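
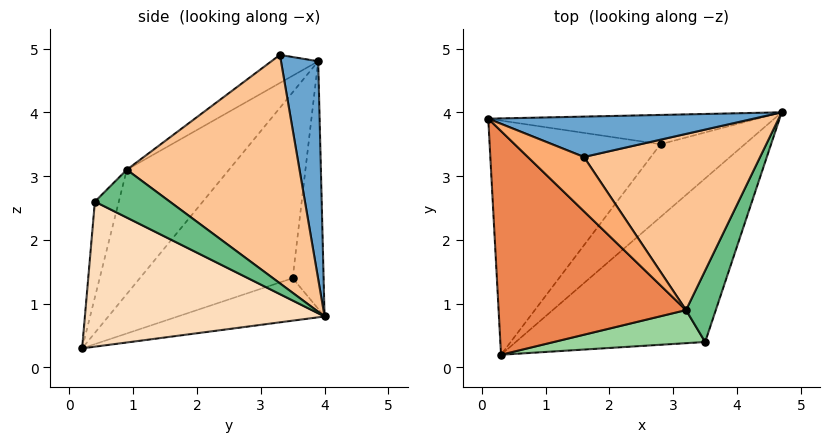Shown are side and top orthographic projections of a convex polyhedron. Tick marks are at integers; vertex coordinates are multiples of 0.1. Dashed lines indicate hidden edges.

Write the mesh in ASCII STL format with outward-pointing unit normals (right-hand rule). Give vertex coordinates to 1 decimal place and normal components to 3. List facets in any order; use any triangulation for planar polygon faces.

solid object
 facet normal 0.320 0.864 0.389
  outer loop
   vertex 1.6 3.3 4.9
   vertex 4.7 4.0 0.8
   vertex 0.1 3.9 4.8
  endloop
 endfacet
 facet normal -0.345 0.860 -0.375
  outer loop
   vertex 2.8 3.5 1.4
   vertex 0.1 3.9 4.8
   vertex 4.7 4.0 0.8
  endloop
 endfacet
 facet normal -0.580 0.617 -0.533
  outer loop
   vertex 2.8 3.5 1.4
   vertex 0.3 0.2 0.3
   vertex 0.1 3.9 4.8
  endloop
 endfacet
 facet normal -0.379 0.538 -0.753
  outer loop
   vertex 2.8 3.5 1.4
   vertex 4.7 4.0 0.8
   vertex 0.3 0.2 0.3
  endloop
 endfacet
 facet normal -0.382 -0.722 0.577
  outer loop
   vertex 3.2 0.9 3.1
   vertex 0.1 3.9 4.8
   vertex 0.3 0.2 0.3
  endloop
 endfacet
 facet normal -0.321 -0.696 0.642
  outer loop
   vertex 3.2 0.9 3.1
   vertex 1.6 3.3 4.9
   vertex 0.1 3.9 4.8
  endloop
 endfacet
 facet normal 0.790 0.070 0.609
  outer loop
   vertex 3.2 0.9 3.1
   vertex 4.7 4.0 0.8
   vertex 1.6 3.3 4.9
  endloop
 endfacet
 facet normal 0.522 -0.514 -0.681
  outer loop
   vertex 3.5 0.4 2.6
   vertex 0.3 0.2 0.3
   vertex 4.7 4.0 0.8
  endloop
 endfacet
 facet normal 0.849 -0.019 0.528
  outer loop
   vertex 3.5 0.4 2.6
   vertex 4.7 4.0 0.8
   vertex 3.2 0.9 3.1
  endloop
 endfacet
 facet normal -0.348 -0.759 0.550
  outer loop
   vertex 3.5 0.4 2.6
   vertex 3.2 0.9 3.1
   vertex 0.3 0.2 0.3
  endloop
 endfacet
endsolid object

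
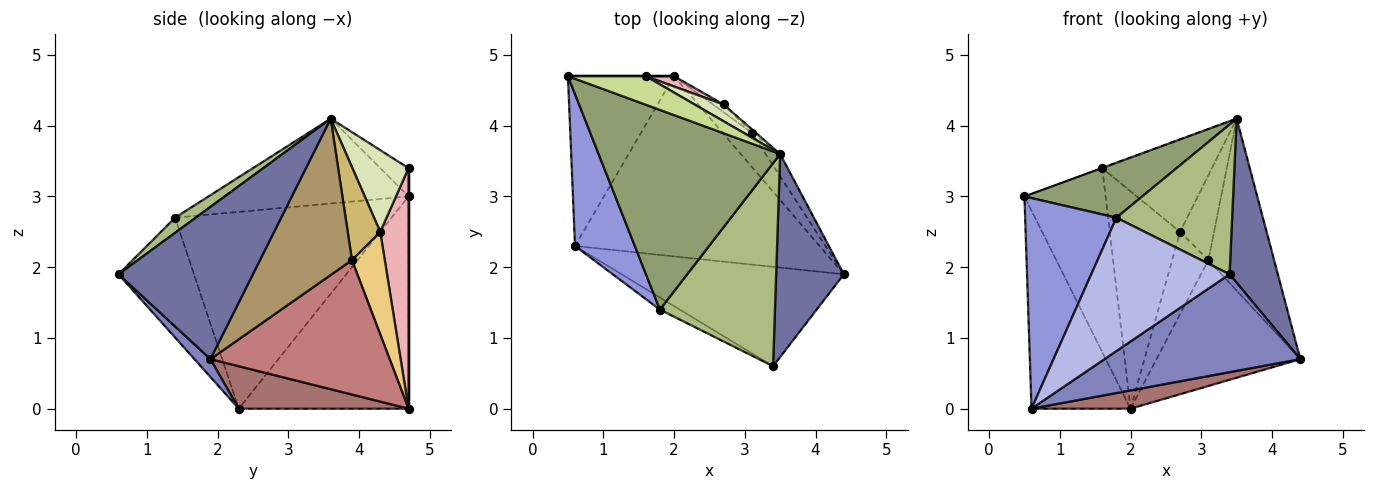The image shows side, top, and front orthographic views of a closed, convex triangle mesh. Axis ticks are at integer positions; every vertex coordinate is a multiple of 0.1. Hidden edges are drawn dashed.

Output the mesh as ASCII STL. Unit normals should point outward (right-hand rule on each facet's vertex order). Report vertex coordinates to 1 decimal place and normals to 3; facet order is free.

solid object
 facet normal 0.868 -0.312 0.386
  outer loop
   vertex 3.5 3.6 4.1
   vertex 3.4 0.6 1.9
   vertex 4.4 1.9 0.7
  endloop
 endfacet
 facet normal 0.057 -0.701 -0.711
  outer loop
   vertex 0.6 2.3 0.0
   vertex 4.4 1.9 0.7
   vertex 3.4 0.6 1.9
  endloop
 endfacet
 facet normal -0.887 -0.374 0.270
  outer loop
   vertex 1.8 1.4 2.7
   vertex 0.5 4.7 3.0
   vertex 0.6 2.3 0.0
  endloop
 endfacet
 facet normal -0.477 -0.875 -0.080
  outer loop
   vertex 1.8 1.4 2.7
   vertex 0.6 2.3 0.0
   vertex 3.4 0.6 1.9
  endloop
 endfacet
 facet normal -0.411 -0.242 0.879
  outer loop
   vertex 1.8 1.4 2.7
   vertex 3.5 3.6 4.1
   vertex 0.5 4.7 3.0
  endloop
 endfacet
 facet normal 0.105 -0.590 0.800
  outer loop
   vertex 1.8 1.4 2.7
   vertex 3.4 0.6 1.9
   vertex 3.5 3.6 4.1
  endloop
 endfacet
 facet normal -0.342 0.008 0.940
  outer loop
   vertex 1.6 4.7 3.4
   vertex 0.5 4.7 3.0
   vertex 3.5 3.6 4.1
  endloop
 endfacet
 facet normal 0.450 0.879 0.159
  outer loop
   vertex 1.6 4.7 3.4
   vertex 3.5 3.6 4.1
   vertex 2.7 4.3 2.5
  endloop
 endfacet
 facet normal 0.811 0.580 -0.075
  outer loop
   vertex 3.1 3.9 2.1
   vertex 3.5 3.6 4.1
   vertex 4.4 1.9 0.7
  endloop
 endfacet
 facet normal 0.692 0.722 -0.030
  outer loop
   vertex 3.1 3.9 2.1
   vertex 2.7 4.3 2.5
   vertex 3.5 3.6 4.1
  endloop
 endfacet
 facet normal 0.670 0.739 -0.069
  outer loop
   vertex 2.0 4.7 0.0
   vertex 2.7 4.3 2.5
   vertex 3.1 3.9 2.1
  endloop
 endfacet
 facet normal -0.793 0.463 -0.396
  outer loop
   vertex 2.0 4.7 0.0
   vertex 0.6 2.3 0.0
   vertex 0.5 4.7 3.0
  endloop
 endfacet
 facet normal 0.170 -0.099 -0.980
  outer loop
   vertex 2.0 4.7 0.0
   vertex 4.4 1.9 0.7
   vertex 0.6 2.3 0.0
  endloop
 endfacet
 facet normal 0.769 0.617 -0.168
  outer loop
   vertex 2.0 4.7 0.0
   vertex 3.1 3.9 2.1
   vertex 4.4 1.9 0.7
  endloop
 endfacet
 facet normal 0.000 1.000 0.000
  outer loop
   vertex 2.0 4.7 0.0
   vertex 0.5 4.7 3.0
   vertex 1.6 4.7 3.4
  endloop
 endfacet
 facet normal 0.373 0.927 0.044
  outer loop
   vertex 2.0 4.7 0.0
   vertex 1.6 4.7 3.4
   vertex 2.7 4.3 2.5
  endloop
 endfacet
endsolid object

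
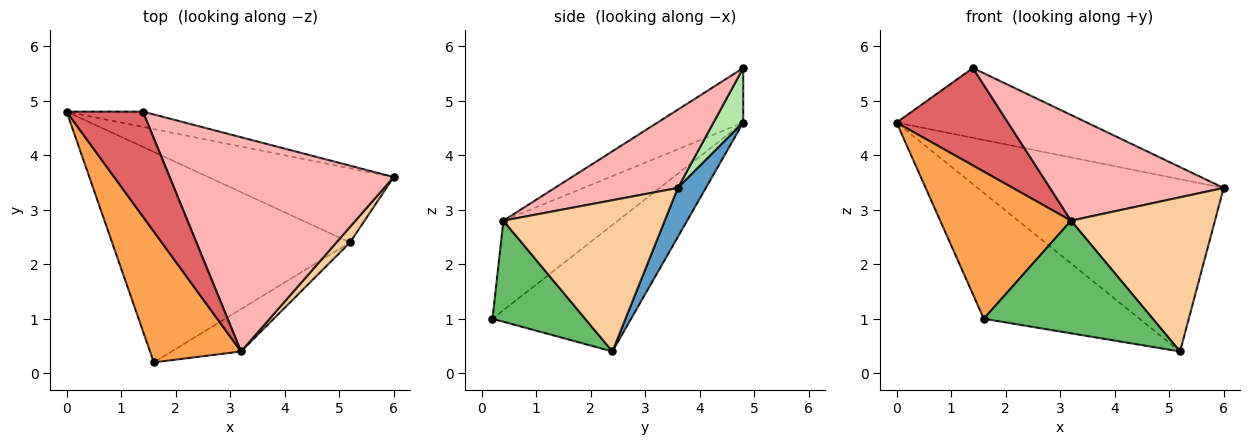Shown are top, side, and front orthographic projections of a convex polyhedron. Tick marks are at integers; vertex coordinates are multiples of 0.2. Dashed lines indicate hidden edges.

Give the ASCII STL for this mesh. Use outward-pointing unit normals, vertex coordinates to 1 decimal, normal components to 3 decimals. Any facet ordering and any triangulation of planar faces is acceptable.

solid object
 facet normal 0.104 0.914 -0.393
  outer loop
   vertex 5.2 2.4 0.4
   vertex 0.0 4.8 4.6
   vertex 6.0 3.6 3.4
  endloop
 endfacet
 facet normal -0.415 0.467 -0.781
  outer loop
   vertex 5.2 2.4 0.4
   vertex 1.6 0.2 1.0
   vertex 0.0 4.8 4.6
  endloop
 endfacet
 facet normal -0.547 -0.626 0.556
  outer loop
   vertex 3.2 0.4 2.8
   vertex 0.0 4.8 4.6
   vertex 1.6 0.2 1.0
  endloop
 endfacet
 facet normal 0.745 -0.664 0.067
  outer loop
   vertex 3.2 0.4 2.8
   vertex 5.2 2.4 0.4
   vertex 6.0 3.6 3.4
  endloop
 endfacet
 facet normal 0.457 -0.833 -0.313
  outer loop
   vertex 3.2 0.4 2.8
   vertex 1.6 0.2 1.0
   vertex 5.2 2.4 0.4
  endloop
 endfacet
 facet normal 0.151 0.966 -0.211
  outer loop
   vertex 1.4 4.8 5.6
   vertex 6.0 3.6 3.4
   vertex 0.0 4.8 4.6
  endloop
 endfacet
 facet normal -0.464 -0.603 0.649
  outer loop
   vertex 1.4 4.8 5.6
   vertex 0.0 4.8 4.6
   vertex 3.2 0.4 2.8
  endloop
 endfacet
 facet normal 0.299 -0.422 0.856
  outer loop
   vertex 1.4 4.8 5.6
   vertex 3.2 0.4 2.8
   vertex 6.0 3.6 3.4
  endloop
 endfacet
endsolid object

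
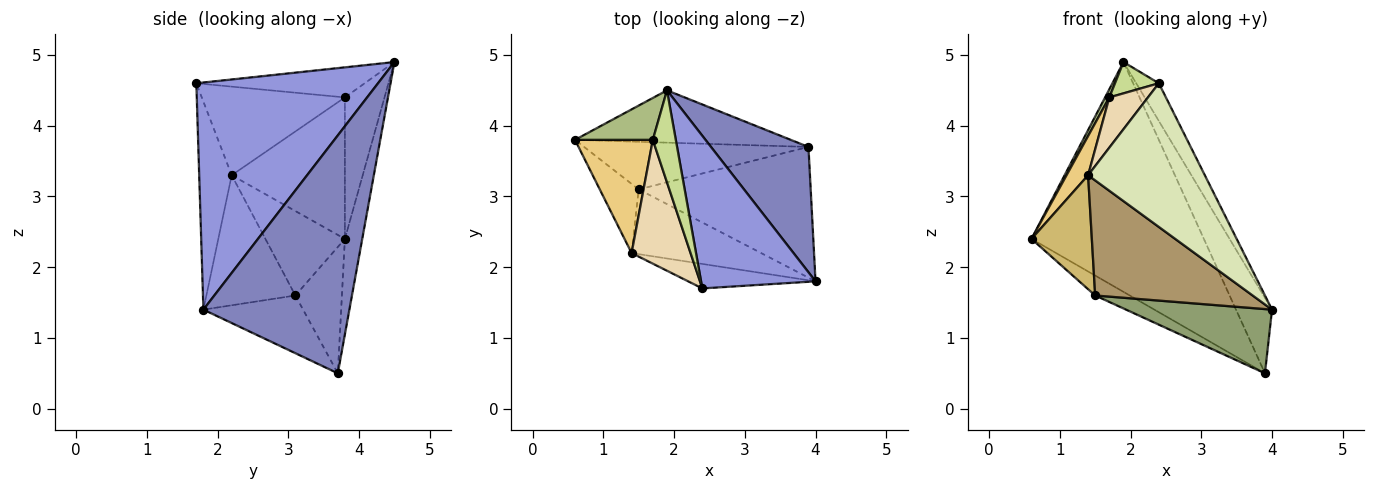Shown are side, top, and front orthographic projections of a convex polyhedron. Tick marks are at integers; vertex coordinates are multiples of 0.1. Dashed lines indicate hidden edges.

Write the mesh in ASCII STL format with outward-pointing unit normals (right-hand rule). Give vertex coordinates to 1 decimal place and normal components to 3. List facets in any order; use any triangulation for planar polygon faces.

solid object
 facet normal -0.098 0.970 -0.221
  outer loop
   vertex 1.9 4.5 4.9
   vertex 3.9 3.7 0.5
   vertex 0.6 3.8 2.4
  endloop
 endfacet
 facet normal 0.902 0.223 0.370
  outer loop
   vertex 1.9 4.5 4.9
   vertex 4.0 1.8 1.4
   vertex 3.9 3.7 0.5
  endloop
 endfacet
 facet normal 0.888 0.111 0.447
  outer loop
   vertex 2.4 1.7 4.6
   vertex 4.0 1.8 1.4
   vertex 1.9 4.5 4.9
  endloop
 endfacet
 facet normal -0.461 0.343 -0.819
  outer loop
   vertex 1.5 3.1 1.6
   vertex 0.6 3.8 2.4
   vertex 3.9 3.7 0.5
  endloop
 endfacet
 facet normal -0.288 -0.422 -0.859
  outer loop
   vertex 1.5 3.1 1.6
   vertex 3.9 3.7 0.5
   vertex 4.0 1.8 1.4
  endloop
 endfacet
 facet normal -0.872 -0.093 0.480
  outer loop
   vertex 1.7 3.8 4.4
   vertex 1.9 4.5 4.9
   vertex 0.6 3.8 2.4
  endloop
 endfacet
 facet normal -0.778 -0.203 0.595
  outer loop
   vertex 1.7 3.8 4.4
   vertex 2.4 1.7 4.6
   vertex 1.9 4.5 4.9
  endloop
 endfacet
 facet normal -0.265 -0.951 -0.162
  outer loop
   vertex 1.4 2.2 3.3
   vertex 4.0 1.8 1.4
   vertex 2.4 1.7 4.6
  endloop
 endfacet
 facet normal -0.442 -0.782 -0.440
  outer loop
   vertex 1.4 2.2 3.3
   vertex 1.5 3.1 1.6
   vertex 4.0 1.8 1.4
  endloop
 endfacet
 facet normal -0.748 -0.568 -0.345
  outer loop
   vertex 1.4 2.2 3.3
   vertex 0.6 3.8 2.4
   vertex 1.5 3.1 1.6
  endloop
 endfacet
 facet normal -0.864 -0.165 0.475
  outer loop
   vertex 1.4 2.2 3.3
   vertex 1.7 3.8 4.4
   vertex 0.6 3.8 2.4
  endloop
 endfacet
 facet normal -0.812 -0.219 0.540
  outer loop
   vertex 1.4 2.2 3.3
   vertex 2.4 1.7 4.6
   vertex 1.7 3.8 4.4
  endloop
 endfacet
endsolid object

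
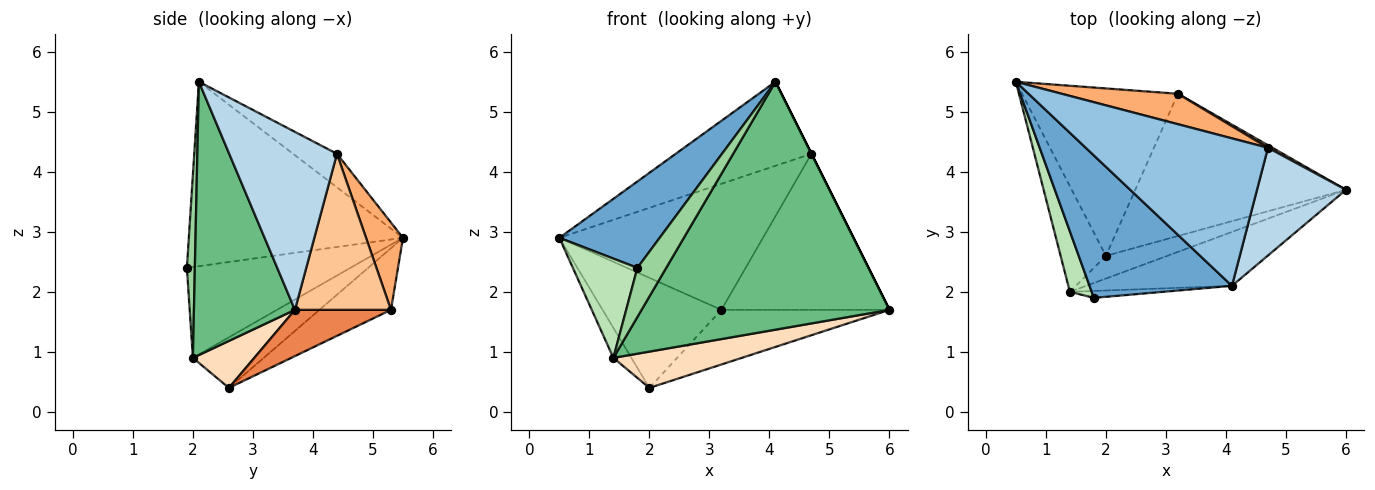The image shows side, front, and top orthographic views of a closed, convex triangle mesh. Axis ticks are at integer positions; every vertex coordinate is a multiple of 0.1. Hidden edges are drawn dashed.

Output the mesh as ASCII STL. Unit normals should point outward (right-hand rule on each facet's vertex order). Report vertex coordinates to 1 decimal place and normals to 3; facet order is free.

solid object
 facet normal -0.742 -0.348 0.573
  outer loop
   vertex 4.1 2.1 5.5
   vertex 0.5 5.5 2.9
   vertex 1.8 1.9 2.4
  endloop
 endfacet
 facet normal -0.158 0.489 0.858
  outer loop
   vertex 4.7 4.4 4.3
   vertex 0.5 5.5 2.9
   vertex 4.1 2.1 5.5
  endloop
 endfacet
 facet normal 0.894 0.000 0.447
  outer loop
   vertex 4.7 4.4 4.3
   vertex 4.1 2.1 5.5
   vertex 6.0 3.7 1.7
  endloop
 endfacet
 facet normal -0.314 0.522 -0.793
  outer loop
   vertex 3.2 5.3 1.7
   vertex 2.0 2.6 0.4
   vertex 0.5 5.5 2.9
  endloop
 endfacet
 facet normal 0.201 0.351 -0.915
  outer loop
   vertex 3.2 5.3 1.7
   vertex 6.0 3.7 1.7
   vertex 2.0 2.6 0.4
  endloop
 endfacet
 facet normal 0.174 0.957 0.231
  outer loop
   vertex 3.2 5.3 1.7
   vertex 0.5 5.5 2.9
   vertex 4.7 4.4 4.3
  endloop
 endfacet
 facet normal 0.496 0.868 0.014
  outer loop
   vertex 3.2 5.3 1.7
   vertex 4.7 4.4 4.3
   vertex 6.0 3.7 1.7
  endloop
 endfacet
 facet normal 0.376 -0.786 -0.492
  outer loop
   vertex 1.4 2.0 0.9
   vertex 2.0 2.6 0.4
   vertex 6.0 3.7 1.7
  endloop
 endfacet
 facet normal 0.370 -0.908 -0.197
  outer loop
   vertex 1.4 2.0 0.9
   vertex 6.0 3.7 1.7
   vertex 4.1 2.1 5.5
  endloop
 endfacet
 facet normal 0.264 -0.955 -0.134
  outer loop
   vertex 1.4 2.0 0.9
   vertex 4.1 2.1 5.5
   vertex 1.8 1.9 2.4
  endloop
 endfacet
 facet normal -0.908 -0.358 0.218
  outer loop
   vertex 1.4 2.0 0.9
   vertex 1.8 1.9 2.4
   vertex 0.5 5.5 2.9
  endloop
 endfacet
 facet normal -0.732 0.186 -0.655
  outer loop
   vertex 1.4 2.0 0.9
   vertex 0.5 5.5 2.9
   vertex 2.0 2.6 0.4
  endloop
 endfacet
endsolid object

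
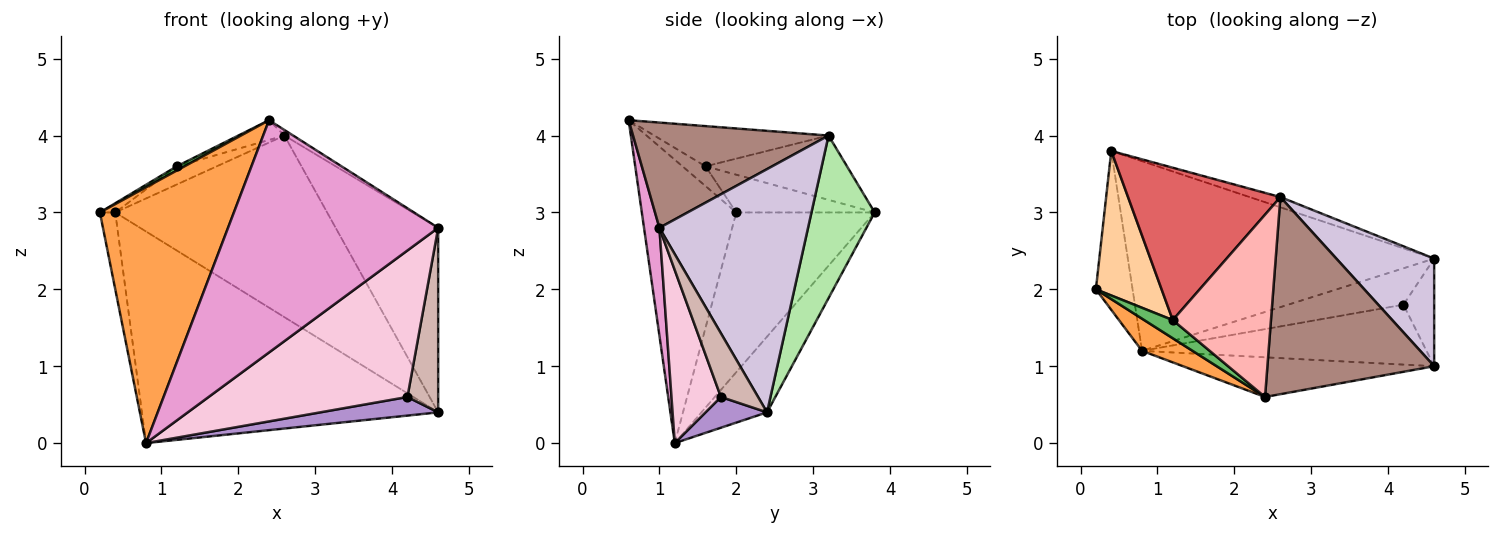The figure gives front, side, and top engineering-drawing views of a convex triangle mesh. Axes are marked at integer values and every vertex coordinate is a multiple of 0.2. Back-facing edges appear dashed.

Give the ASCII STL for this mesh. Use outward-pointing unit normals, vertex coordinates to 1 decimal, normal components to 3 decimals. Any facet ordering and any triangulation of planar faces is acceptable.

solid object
 facet normal -0.969 0.108 -0.223
  outer loop
   vertex 0.8 1.2 0.0
   vertex 0.2 2.0 3.0
   vertex 0.4 3.8 3.0
  endloop
 endfacet
 facet normal -0.163 0.735 -0.659
  outer loop
   vertex 0.8 1.2 0.0
   vertex 0.4 3.8 3.0
   vertex 4.6 2.4 0.4
  endloop
 endfacet
 facet normal -0.573 -0.813 0.102
  outer loop
   vertex 0.8 1.2 0.0
   vertex 2.4 0.6 4.2
   vertex 0.2 2.0 3.0
  endloop
 endfacet
 facet normal -0.497 0.055 0.866
  outer loop
   vertex 1.2 1.6 3.6
   vertex 0.4 3.8 3.0
   vertex 0.2 2.0 3.0
  endloop
 endfacet
 facet normal -0.559 -0.186 0.808
  outer loop
   vertex 1.2 1.6 3.6
   vertex 0.2 2.0 3.0
   vertex 2.4 0.6 4.2
  endloop
 endfacet
 facet normal 0.286 0.957 -0.054
  outer loop
   vertex 2.6 3.2 4.0
   vertex 4.6 2.4 0.4
   vertex 0.4 3.8 3.0
  endloop
 endfacet
 facet normal -0.386 0.109 0.916
  outer loop
   vertex 2.6 3.2 4.0
   vertex 0.4 3.8 3.0
   vertex 1.2 1.6 3.6
  endloop
 endfacet
 facet normal -0.377 0.100 0.921
  outer loop
   vertex 2.6 3.2 4.0
   vertex 1.2 1.6 3.6
   vertex 2.4 0.6 4.2
  endloop
 endfacet
 facet normal 0.231 -0.443 -0.866
  outer loop
   vertex 4.2 1.8 0.6
   vertex 0.8 1.2 0.0
   vertex 4.6 2.4 0.4
  endloop
 endfacet
 facet normal 0.781 0.539 0.314
  outer loop
   vertex 4.6 1.0 2.8
   vertex 4.6 2.4 0.4
   vertex 2.6 3.2 4.0
  endloop
 endfacet
 facet normal 0.534 0.024 0.845
  outer loop
   vertex 4.6 1.0 2.8
   vertex 2.6 3.2 4.0
   vertex 2.4 0.6 4.2
  endloop
 endfacet
 facet normal 0.722 -0.598 -0.349
  outer loop
   vertex 4.6 1.0 2.8
   vertex 4.2 1.8 0.6
   vertex 4.6 2.4 0.4
  endloop
 endfacet
 facet normal 0.072 -0.983 -0.168
  outer loop
   vertex 4.6 1.0 2.8
   vertex 2.4 0.6 4.2
   vertex 0.8 1.2 0.0
  endloop
 endfacet
 facet normal 0.224 -0.902 -0.369
  outer loop
   vertex 4.6 1.0 2.8
   vertex 0.8 1.2 0.0
   vertex 4.2 1.8 0.6
  endloop
 endfacet
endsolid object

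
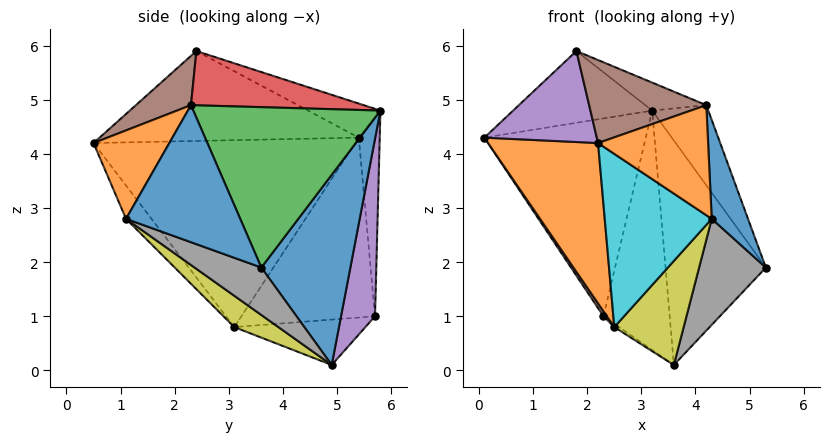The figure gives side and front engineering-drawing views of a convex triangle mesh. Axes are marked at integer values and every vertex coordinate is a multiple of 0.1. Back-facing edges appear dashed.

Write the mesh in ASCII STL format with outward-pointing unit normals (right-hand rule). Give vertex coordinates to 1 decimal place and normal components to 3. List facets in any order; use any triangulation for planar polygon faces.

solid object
 facet normal 0.661 0.745 -0.086
  outer loop
   vertex 3.2 5.8 4.8
   vertex 5.3 3.6 1.9
   vertex 3.6 4.9 0.1
  endloop
 endfacet
 facet normal -0.862 -0.362 -0.353
  outer loop
   vertex 2.5 3.1 0.8
   vertex 2.2 0.5 4.2
   vertex 0.1 5.4 4.3
  endloop
 endfacet
 facet normal 0.865 0.259 0.430
  outer loop
   vertex 4.2 2.3 4.9
   vertex 5.3 3.6 1.9
   vertex 3.2 5.8 4.8
  endloop
 endfacet
 facet normal -0.129 0.992 0.004
  outer loop
   vertex 2.3 5.7 1.0
   vertex 0.1 5.4 4.3
   vertex 3.2 5.8 4.8
  endloop
 endfacet
 facet normal 0.453 0.882 -0.130
  outer loop
   vertex 2.3 5.7 1.0
   vertex 3.2 5.8 4.8
   vertex 3.6 4.9 0.1
  endloop
 endfacet
 facet normal -0.831 -0.021 -0.556
  outer loop
   vertex 2.3 5.7 1.0
   vertex 2.5 3.1 0.8
   vertex 0.1 5.4 4.3
  endloop
 endfacet
 facet normal -0.561 0.021 -0.828
  outer loop
   vertex 2.3 5.7 1.0
   vertex 3.6 4.9 0.1
   vertex 2.5 3.1 0.8
  endloop
 endfacet
 facet normal 0.457 -0.457 -0.762
  outer loop
   vertex 4.3 1.1 2.8
   vertex 3.6 4.9 0.1
   vertex 5.3 3.6 1.9
  endloop
 endfacet
 facet normal 0.323 -0.508 -0.799
  outer loop
   vertex 4.3 1.1 2.8
   vertex 2.5 3.1 0.8
   vertex 3.6 4.9 0.1
  endloop
 endfacet
 facet normal -0.184 -0.773 -0.607
  outer loop
   vertex 4.3 1.1 2.8
   vertex 2.2 0.5 4.2
   vertex 2.5 3.1 0.8
  endloop
 endfacet
 facet normal 0.931 -0.296 0.213
  outer loop
   vertex 4.3 1.1 2.8
   vertex 5.3 3.6 1.9
   vertex 4.2 2.3 4.9
  endloop
 endfacet
 facet normal 0.508 -0.737 0.446
  outer loop
   vertex 4.3 1.1 2.8
   vertex 4.2 2.3 4.9
   vertex 2.2 0.5 4.2
  endloop
 endfacet
 facet normal -0.194 0.374 0.907
  outer loop
   vertex 1.8 2.4 5.9
   vertex 3.2 5.8 4.8
   vertex 0.1 5.4 4.3
  endloop
 endfacet
 facet normal 0.386 0.136 0.912
  outer loop
   vertex 1.8 2.4 5.9
   vertex 4.2 2.3 4.9
   vertex 3.2 5.8 4.8
  endloop
 endfacet
 facet normal -0.894 -0.388 0.223
  outer loop
   vertex 1.8 2.4 5.9
   vertex 0.1 5.4 4.3
   vertex 2.2 0.5 4.2
  endloop
 endfacet
 facet normal 0.285 -0.605 0.743
  outer loop
   vertex 1.8 2.4 5.9
   vertex 2.2 0.5 4.2
   vertex 4.2 2.3 4.9
  endloop
 endfacet
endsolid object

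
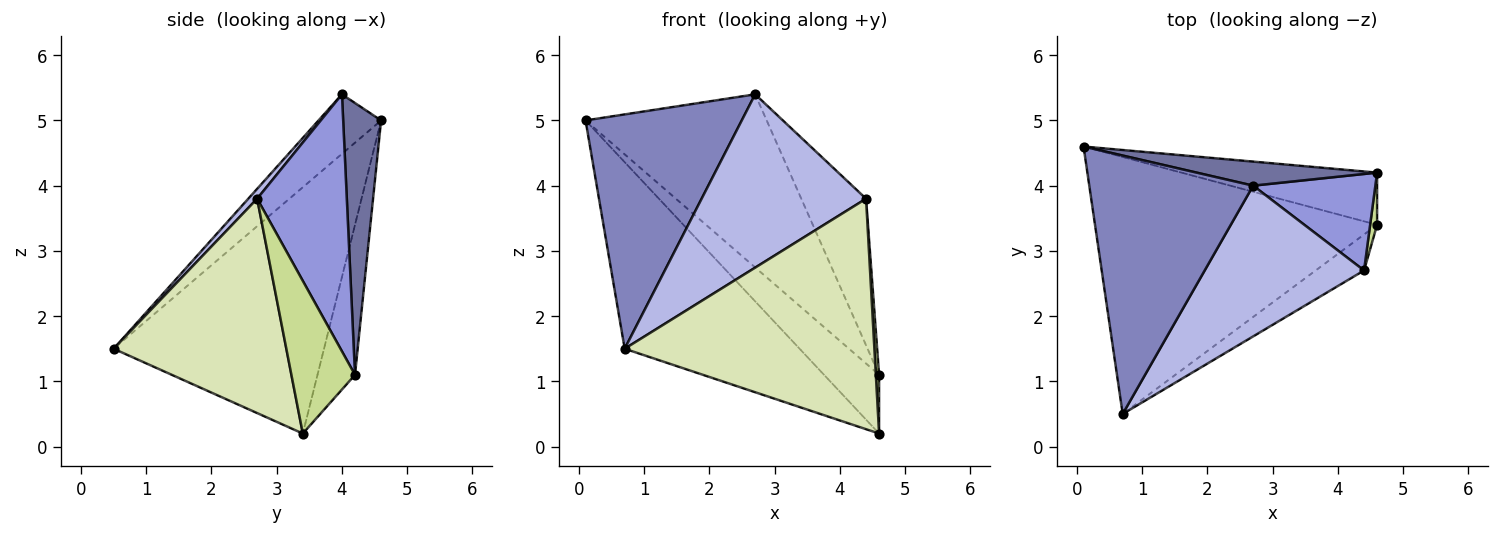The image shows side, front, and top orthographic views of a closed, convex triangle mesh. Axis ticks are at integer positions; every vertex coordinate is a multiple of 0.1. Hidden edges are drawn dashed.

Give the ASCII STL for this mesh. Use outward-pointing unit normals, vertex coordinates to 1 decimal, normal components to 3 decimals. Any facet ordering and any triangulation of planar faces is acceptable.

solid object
 facet normal 0.203 0.970 0.135
  outer loop
   vertex 2.7 4.0 5.4
   vertex 4.6 4.2 1.1
   vertex 0.1 4.6 5.0
  endloop
 endfacet
 facet normal -0.260 -0.649 0.715
  outer loop
   vertex 2.7 4.0 5.4
   vertex 0.1 4.6 5.0
   vertex 0.7 0.5 1.5
  endloop
 endfacet
 facet normal 0.756 0.546 0.360
  outer loop
   vertex 4.4 2.7 3.8
   vertex 4.6 4.2 1.1
   vertex 2.7 4.0 5.4
  endloop
 endfacet
 facet normal 0.041 -0.754 0.656
  outer loop
   vertex 4.4 2.7 3.8
   vertex 2.7 4.0 5.4
   vertex 0.7 0.5 1.5
  endloop
 endfacet
 facet normal -0.454 0.666 -0.592
  outer loop
   vertex 4.6 3.4 0.2
   vertex 0.1 4.6 5.0
   vertex 4.6 4.2 1.1
  endloop
 endfacet
 facet normal -0.577 0.480 -0.661
  outer loop
   vertex 4.6 3.4 0.2
   vertex 0.7 0.5 1.5
   vertex 0.1 4.6 5.0
  endloop
 endfacet
 facet normal 0.998 -0.051 0.045
  outer loop
   vertex 4.6 3.4 0.2
   vertex 4.6 4.2 1.1
   vertex 4.4 2.7 3.8
  endloop
 endfacet
 facet normal 0.564 -0.816 -0.127
  outer loop
   vertex 4.6 3.4 0.2
   vertex 4.4 2.7 3.8
   vertex 0.7 0.5 1.5
  endloop
 endfacet
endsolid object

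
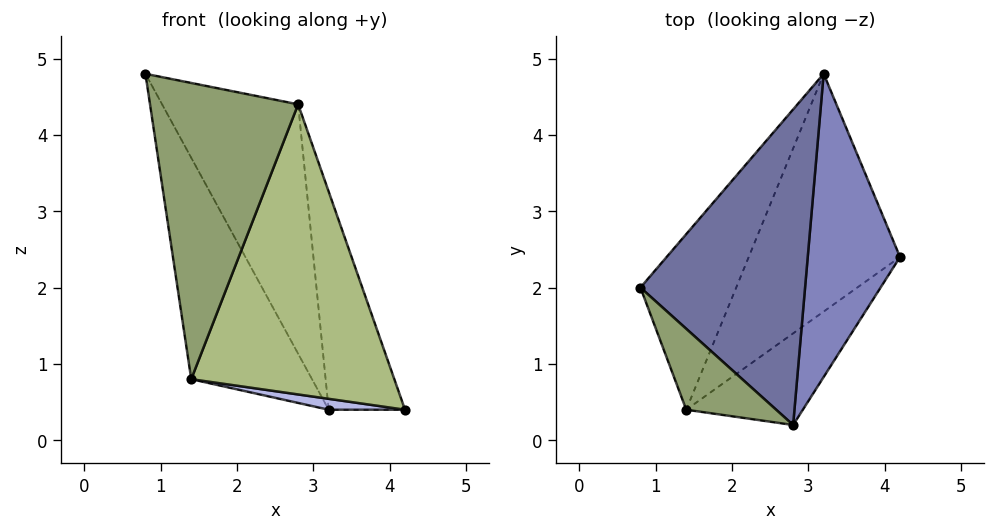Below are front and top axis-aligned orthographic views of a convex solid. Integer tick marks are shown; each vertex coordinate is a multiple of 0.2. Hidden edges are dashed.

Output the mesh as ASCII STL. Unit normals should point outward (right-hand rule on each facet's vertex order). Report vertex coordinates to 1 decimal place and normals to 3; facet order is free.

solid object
 facet normal 0.582 0.504 0.638
  outer loop
   vertex 2.8 0.2 4.4
   vertex 3.2 4.8 0.4
   vertex 0.8 2.0 4.8
  endloop
 endfacet
 facet normal 0.814 0.339 0.471
  outer loop
   vertex 2.8 0.2 4.4
   vertex 4.2 2.4 0.4
   vertex 3.2 4.8 0.4
  endloop
 endfacet
 facet normal -0.899 0.343 -0.272
  outer loop
   vertex 1.4 0.4 0.8
   vertex 0.8 2.0 4.8
   vertex 3.2 4.8 0.4
  endloop
 endfacet
 facet normal -0.109 -0.046 -0.993
  outer loop
   vertex 1.4 0.4 0.8
   vertex 3.2 4.8 0.4
   vertex 4.2 2.4 0.4
  endloop
 endfacet
 facet normal -0.632 -0.748 0.204
  outer loop
   vertex 1.4 0.4 0.8
   vertex 2.8 0.2 4.4
   vertex 0.8 2.0 4.8
  endloop
 endfacet
 facet normal 0.538 -0.804 -0.254
  outer loop
   vertex 1.4 0.4 0.8
   vertex 4.2 2.4 0.4
   vertex 2.8 0.2 4.4
  endloop
 endfacet
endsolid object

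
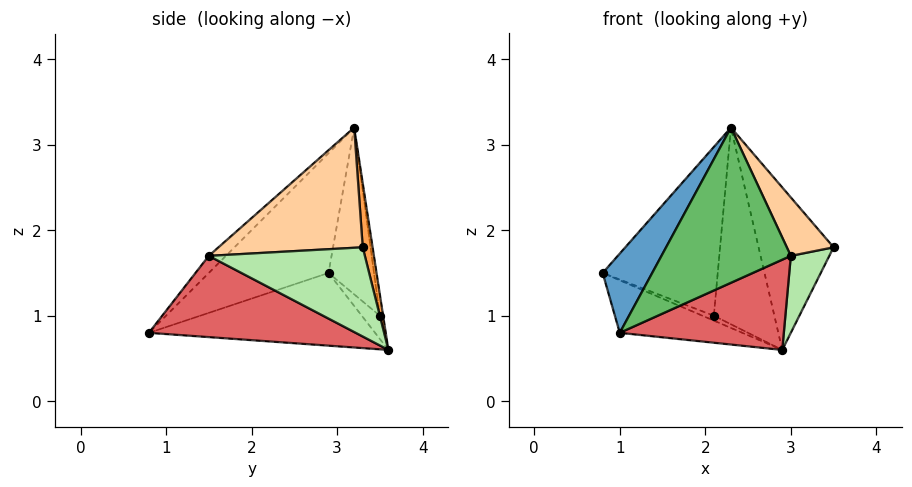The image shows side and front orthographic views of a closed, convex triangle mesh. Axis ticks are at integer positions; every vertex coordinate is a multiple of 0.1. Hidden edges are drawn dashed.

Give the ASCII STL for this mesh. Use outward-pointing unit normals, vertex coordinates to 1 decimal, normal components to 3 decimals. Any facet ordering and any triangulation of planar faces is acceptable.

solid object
 facet normal -0.693 -0.287 0.662
  outer loop
   vertex 2.3 3.2 3.2
   vertex 0.8 2.9 1.5
   vertex 1.0 0.8 0.8
  endloop
 endfacet
 facet normal -0.450 0.244 -0.859
  outer loop
   vertex 2.9 3.6 0.6
   vertex 1.0 0.8 0.8
   vertex 0.8 2.9 1.5
  endloop
 endfacet
 facet normal 0.128 0.975 0.180
  outer loop
   vertex 2.9 3.6 0.6
   vertex 2.3 3.2 3.2
   vertex 3.5 3.3 1.8
  endloop
 endfacet
 facet normal 0.745 -0.242 0.622
  outer loop
   vertex 3.0 1.5 1.7
   vertex 3.5 3.3 1.8
   vertex 2.3 3.2 3.2
  endloop
 endfacet
 facet normal -0.090 -0.679 0.728
  outer loop
   vertex 3.0 1.5 1.7
   vertex 2.3 3.2 3.2
   vertex 1.0 0.8 0.8
  endloop
 endfacet
 facet normal 0.852 -0.210 -0.479
  outer loop
   vertex 3.0 1.5 1.7
   vertex 2.9 3.6 0.6
   vertex 3.5 3.3 1.8
  endloop
 endfacet
 facet normal 0.488 -0.387 -0.783
  outer loop
   vertex 3.0 1.5 1.7
   vertex 1.0 0.8 0.8
   vertex 2.9 3.6 0.6
  endloop
 endfacet
 facet normal -0.363 0.918 0.158
  outer loop
   vertex 2.1 3.5 1.0
   vertex 0.8 2.9 1.5
   vertex 2.3 3.2 3.2
  endloop
 endfacet
 facet normal -0.457 0.289 -0.841
  outer loop
   vertex 2.1 3.5 1.0
   vertex 2.9 3.6 0.6
   vertex 0.8 2.9 1.5
  endloop
 endfacet
 facet normal -0.054 0.989 0.140
  outer loop
   vertex 2.1 3.5 1.0
   vertex 2.3 3.2 3.2
   vertex 2.9 3.6 0.6
  endloop
 endfacet
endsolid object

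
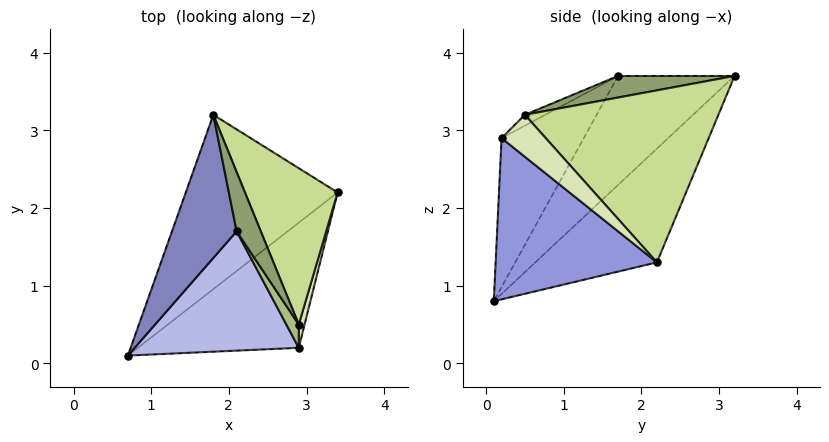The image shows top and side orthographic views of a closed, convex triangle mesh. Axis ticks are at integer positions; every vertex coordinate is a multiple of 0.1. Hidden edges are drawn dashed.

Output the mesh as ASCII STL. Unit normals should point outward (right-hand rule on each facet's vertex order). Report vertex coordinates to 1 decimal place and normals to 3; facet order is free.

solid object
 facet normal -0.432 0.693 -0.577
  outer loop
   vertex 1.8 3.2 3.7
   vertex 3.4 2.2 1.3
   vertex 0.7 0.1 0.8
  endloop
 endfacet
 facet normal -0.848 -0.170 0.503
  outer loop
   vertex 2.1 1.7 3.7
   vertex 1.8 3.2 3.7
   vertex 0.7 0.1 0.8
  endloop
 endfacet
 facet normal 0.569 -0.596 -0.567
  outer loop
   vertex 2.9 0.2 2.9
   vertex 0.7 0.1 0.8
   vertex 3.4 2.2 1.3
  endloop
 endfacet
 facet normal -0.537 -0.602 0.591
  outer loop
   vertex 2.9 0.2 2.9
   vertex 2.1 1.7 3.7
   vertex 0.7 0.1 0.8
  endloop
 endfacet
 facet normal 0.660 0.132 0.739
  outer loop
   vertex 2.9 0.5 3.2
   vertex 1.8 3.2 3.7
   vertex 2.1 1.7 3.7
  endloop
 endfacet
 facet normal -0.526 -0.601 0.601
  outer loop
   vertex 2.9 0.5 3.2
   vertex 2.1 1.7 3.7
   vertex 2.9 0.2 2.9
  endloop
 endfacet
 facet normal 0.850 0.261 0.458
  outer loop
   vertex 2.9 0.5 3.2
   vertex 3.4 2.2 1.3
   vertex 1.8 3.2 3.7
  endloop
 endfacet
 facet normal 0.981 -0.136 0.136
  outer loop
   vertex 2.9 0.5 3.2
   vertex 2.9 0.2 2.9
   vertex 3.4 2.2 1.3
  endloop
 endfacet
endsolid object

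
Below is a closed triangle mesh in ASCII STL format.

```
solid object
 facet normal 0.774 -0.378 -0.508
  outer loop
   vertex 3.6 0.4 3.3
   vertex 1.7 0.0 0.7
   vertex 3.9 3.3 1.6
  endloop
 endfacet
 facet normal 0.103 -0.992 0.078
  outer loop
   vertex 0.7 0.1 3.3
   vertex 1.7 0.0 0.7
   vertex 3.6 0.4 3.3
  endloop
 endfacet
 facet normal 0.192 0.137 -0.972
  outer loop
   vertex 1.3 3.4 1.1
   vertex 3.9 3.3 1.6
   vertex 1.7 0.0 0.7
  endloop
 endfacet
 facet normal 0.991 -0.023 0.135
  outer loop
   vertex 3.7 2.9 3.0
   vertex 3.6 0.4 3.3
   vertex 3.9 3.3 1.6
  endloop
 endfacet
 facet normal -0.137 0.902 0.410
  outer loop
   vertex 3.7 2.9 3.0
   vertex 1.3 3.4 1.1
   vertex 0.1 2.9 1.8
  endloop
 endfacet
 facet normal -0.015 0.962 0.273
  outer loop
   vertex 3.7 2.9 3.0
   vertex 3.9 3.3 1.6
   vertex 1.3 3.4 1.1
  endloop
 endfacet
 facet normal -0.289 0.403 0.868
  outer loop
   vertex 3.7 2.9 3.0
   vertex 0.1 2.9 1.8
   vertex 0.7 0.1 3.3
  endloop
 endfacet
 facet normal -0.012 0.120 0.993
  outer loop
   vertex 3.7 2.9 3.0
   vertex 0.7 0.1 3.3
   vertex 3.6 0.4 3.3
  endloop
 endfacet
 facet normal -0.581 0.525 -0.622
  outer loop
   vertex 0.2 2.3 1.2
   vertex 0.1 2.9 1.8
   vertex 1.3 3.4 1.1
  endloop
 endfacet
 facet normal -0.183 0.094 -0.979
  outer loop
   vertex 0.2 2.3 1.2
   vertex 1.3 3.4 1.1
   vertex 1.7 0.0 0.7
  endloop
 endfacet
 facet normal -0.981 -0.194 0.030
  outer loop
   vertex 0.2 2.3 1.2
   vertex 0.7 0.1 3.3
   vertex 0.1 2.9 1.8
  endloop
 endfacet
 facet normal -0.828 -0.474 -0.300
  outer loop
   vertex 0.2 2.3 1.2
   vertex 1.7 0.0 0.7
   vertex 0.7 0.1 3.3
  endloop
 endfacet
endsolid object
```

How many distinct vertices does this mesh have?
8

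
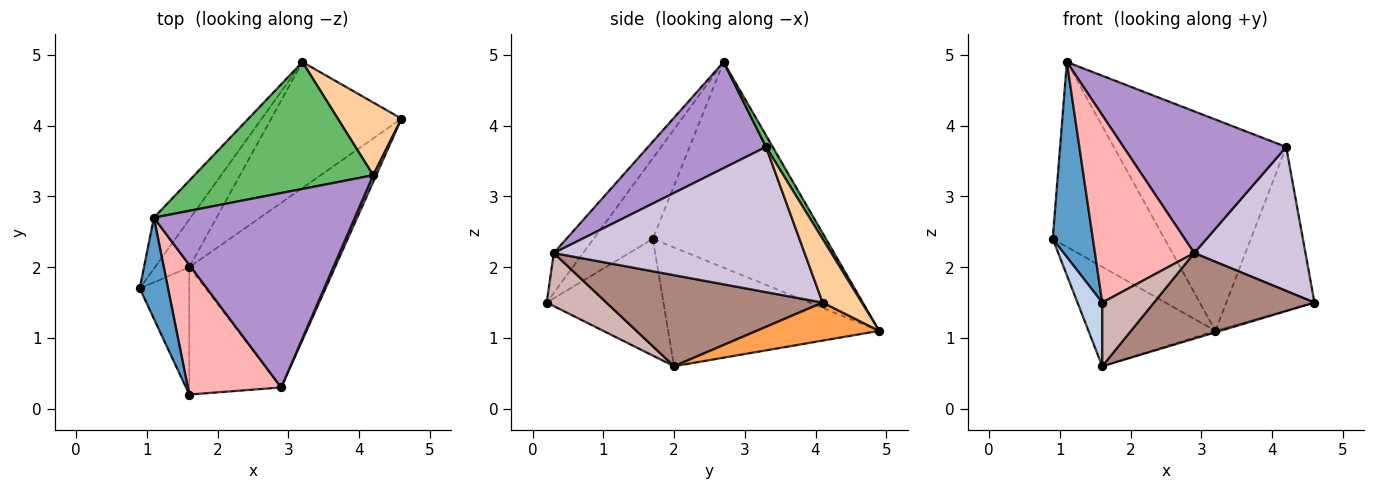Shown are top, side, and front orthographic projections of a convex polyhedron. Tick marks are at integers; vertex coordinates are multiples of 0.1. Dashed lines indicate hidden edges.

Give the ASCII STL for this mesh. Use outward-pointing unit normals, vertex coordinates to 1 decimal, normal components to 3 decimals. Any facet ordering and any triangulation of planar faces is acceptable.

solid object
 facet normal -0.795 -0.538 0.279
  outer loop
   vertex 1.1 2.7 4.9
   vertex 0.9 1.7 2.4
   vertex 1.6 0.2 1.5
  endloop
 endfacet
 facet normal -0.904 -0.192 -0.383
  outer loop
   vertex 1.6 2.0 0.6
   vertex 1.6 0.2 1.5
   vertex 0.9 1.7 2.4
  endloop
 endfacet
 facet normal 0.280 0.011 -0.960
  outer loop
   vertex 3.2 4.9 1.1
   vertex 4.6 4.1 1.5
   vertex 1.6 2.0 0.6
  endloop
 endfacet
 facet normal 0.376 0.847 0.376
  outer loop
   vertex 3.2 4.9 1.1
   vertex 4.2 3.3 3.7
   vertex 4.6 4.1 1.5
  endloop
 endfacet
 facet normal 0.033 0.857 0.514
  outer loop
   vertex 3.2 4.9 1.1
   vertex 1.1 2.7 4.9
   vertex 4.2 3.3 3.7
  endloop
 endfacet
 facet normal -0.831 0.537 -0.148
  outer loop
   vertex 3.2 4.9 1.1
   vertex 0.9 1.7 2.4
   vertex 1.1 2.7 4.9
  endloop
 endfacet
 facet normal -0.832 0.500 -0.240
  outer loop
   vertex 3.2 4.9 1.1
   vertex 1.6 2.0 0.6
   vertex 0.9 1.7 2.4
  endloop
 endfacet
 facet normal -0.236 -0.799 0.553
  outer loop
   vertex 2.9 0.3 2.2
   vertex 1.1 2.7 4.9
   vertex 1.6 0.2 1.5
  endloop
 endfacet
 facet normal 0.393 -0.542 0.743
  outer loop
   vertex 2.9 0.3 2.2
   vertex 4.2 3.3 3.7
   vertex 1.1 2.7 4.9
  endloop
 endfacet
 facet normal 0.914 -0.405 0.019
  outer loop
   vertex 2.9 0.3 2.2
   vertex 4.6 4.1 1.5
   vertex 4.2 3.3 3.7
  endloop
 endfacet
 facet normal 0.493 -0.366 -0.789
  outer loop
   vertex 2.9 0.3 2.2
   vertex 1.6 2.0 0.6
   vertex 4.6 4.1 1.5
  endloop
 endfacet
 facet normal 0.459 -0.397 -0.795
  outer loop
   vertex 2.9 0.3 2.2
   vertex 1.6 0.2 1.5
   vertex 1.6 2.0 0.6
  endloop
 endfacet
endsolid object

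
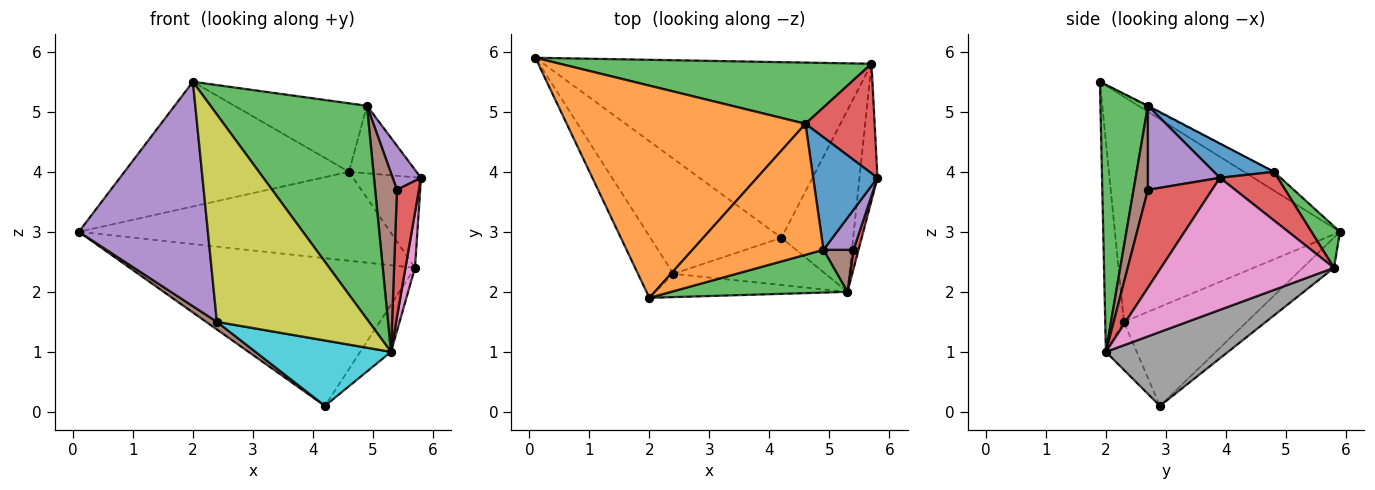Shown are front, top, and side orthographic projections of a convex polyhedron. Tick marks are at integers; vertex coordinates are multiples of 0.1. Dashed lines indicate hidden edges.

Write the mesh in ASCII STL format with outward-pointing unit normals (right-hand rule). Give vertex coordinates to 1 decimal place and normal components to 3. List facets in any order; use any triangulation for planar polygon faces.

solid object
 facet normal -0.070 0.642 -0.764
  outer loop
   vertex 5.7 5.8 2.4
   vertex 4.2 2.9 0.1
   vertex 0.1 5.9 3.0
  endloop
 endfacet
 facet normal -0.068 0.506 0.860
  outer loop
   vertex 4.6 4.8 4.0
   vertex 0.1 5.9 3.0
   vertex 2.0 1.9 5.5
  endloop
 endfacet
 facet normal 0.075 0.822 0.565
  outer loop
   vertex 4.6 4.8 4.0
   vertex 5.7 5.8 2.4
   vertex 0.1 5.9 3.0
  endloop
 endfacet
 facet normal 0.477 0.560 0.678
  outer loop
   vertex 4.6 4.8 4.0
   vertex 5.8 3.9 3.9
   vertex 5.7 5.8 2.4
  endloop
 endfacet
 facet normal -0.860 -0.493 -0.135
  outer loop
   vertex 2.4 2.3 1.5
   vertex 2.0 1.9 5.5
   vertex 0.1 5.9 3.0
  endloop
 endfacet
 facet normal -0.602 -0.053 -0.797
  outer loop
   vertex 2.4 2.3 1.5
   vertex 0.1 5.9 3.0
   vertex 4.2 2.9 0.1
  endloop
 endfacet
 facet normal 0.989 -0.054 -0.135
  outer loop
   vertex 5.3 2.0 1.0
   vertex 5.7 5.8 2.4
   vertex 5.8 3.9 3.9
  endloop
 endfacet
 facet normal 0.706 0.178 -0.685
  outer loop
   vertex 5.3 2.0 1.0
   vertex 4.2 2.9 0.1
   vertex 5.7 5.8 2.4
  endloop
 endfacet
 facet normal -0.121 -0.986 -0.111
  outer loop
   vertex 5.3 2.0 1.0
   vertex 2.0 1.9 5.5
   vertex 2.4 2.3 1.5
  endloop
 endfacet
 facet normal -0.182 -0.797 -0.575
  outer loop
   vertex 5.3 2.0 1.0
   vertex 2.4 2.3 1.5
   vertex 4.2 2.9 0.1
  endloop
 endfacet
 facet normal 0.416 0.468 0.780
  outer loop
   vertex 4.9 2.7 5.1
   vertex 5.8 3.9 3.9
   vertex 4.6 4.8 4.0
  endloop
 endfacet
 facet normal -0.006 0.463 0.886
  outer loop
   vertex 4.9 2.7 5.1
   vertex 4.6 4.8 4.0
   vertex 2.0 1.9 5.5
  endloop
 endfacet
 facet normal 0.285 -0.940 0.188
  outer loop
   vertex 4.9 2.7 5.1
   vertex 2.0 1.9 5.5
   vertex 5.3 2.0 1.0
  endloop
 endfacet
 facet normal 0.945 -0.323 0.049
  outer loop
   vertex 5.4 2.7 3.7
   vertex 5.3 2.0 1.0
   vertex 5.8 3.9 3.9
  endloop
 endfacet
 facet normal 0.883 -0.347 0.315
  outer loop
   vertex 5.4 2.7 3.7
   vertex 5.8 3.9 3.9
   vertex 4.9 2.7 5.1
  endloop
 endfacet
 facet normal 0.539 -0.820 0.193
  outer loop
   vertex 5.4 2.7 3.7
   vertex 4.9 2.7 5.1
   vertex 5.3 2.0 1.0
  endloop
 endfacet
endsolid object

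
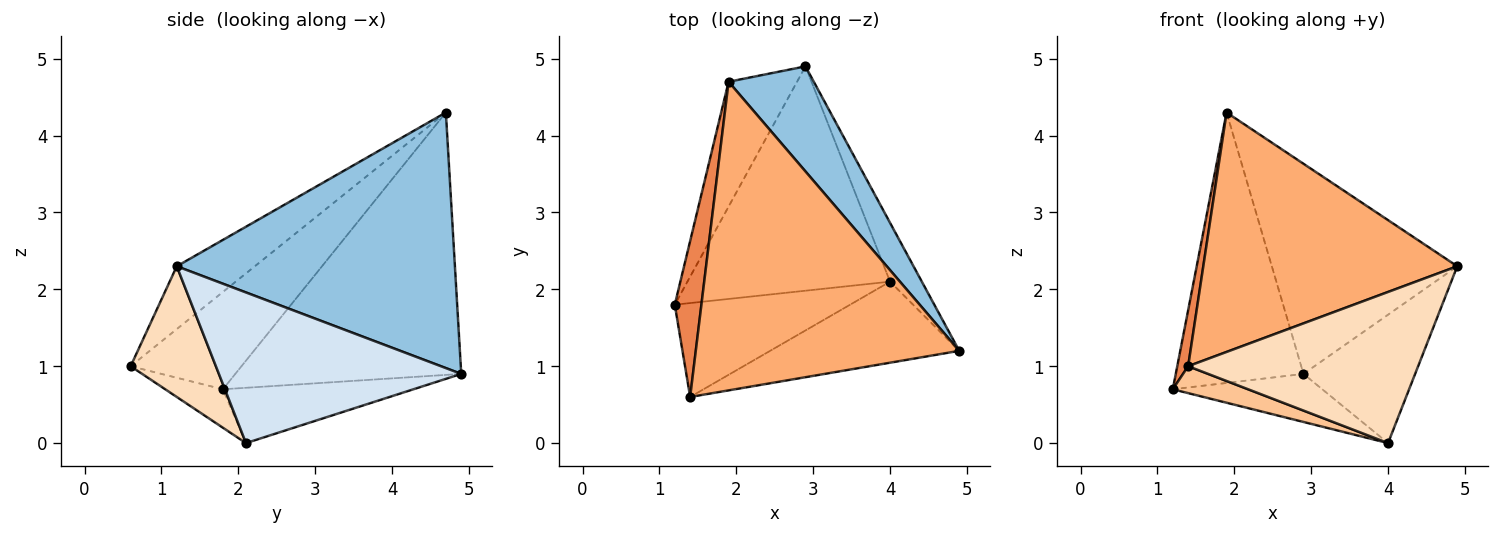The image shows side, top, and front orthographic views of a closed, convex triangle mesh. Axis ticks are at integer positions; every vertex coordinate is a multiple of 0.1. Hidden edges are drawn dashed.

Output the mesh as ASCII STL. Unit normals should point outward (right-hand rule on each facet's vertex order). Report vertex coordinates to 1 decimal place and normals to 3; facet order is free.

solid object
 facet normal -0.849 0.480 -0.221
  outer loop
   vertex 1.9 4.7 4.3
   vertex 2.9 4.9 0.9
   vertex 1.2 1.8 0.7
  endloop
 endfacet
 facet normal 0.802 0.535 0.267
  outer loop
   vertex 1.9 4.7 4.3
   vertex 4.9 1.2 2.3
   vertex 2.9 4.9 0.9
  endloop
 endfacet
 facet normal -0.258 0.202 -0.945
  outer loop
   vertex 4.0 2.1 0.0
   vertex 1.2 1.8 0.7
   vertex 2.9 4.9 0.9
  endloop
 endfacet
 facet normal 0.892 0.411 -0.188
  outer loop
   vertex 4.0 2.1 0.0
   vertex 2.9 4.9 0.9
   vertex 4.9 1.2 2.3
  endloop
 endfacet
 facet normal -0.960 -0.094 0.263
  outer loop
   vertex 1.4 0.6 1.0
   vertex 1.9 4.7 4.3
   vertex 1.2 1.8 0.7
  endloop
 endfacet
 facet normal -0.185 -0.602 0.776
  outer loop
   vertex 1.4 0.6 1.0
   vertex 4.9 1.2 2.3
   vertex 1.9 4.7 4.3
  endloop
 endfacet
 facet normal -0.206 -0.270 -0.941
  outer loop
   vertex 1.4 0.6 1.0
   vertex 1.2 1.8 0.7
   vertex 4.0 2.1 0.0
  endloop
 endfacet
 facet normal 0.310 -0.838 -0.449
  outer loop
   vertex 1.4 0.6 1.0
   vertex 4.0 2.1 0.0
   vertex 4.9 1.2 2.3
  endloop
 endfacet
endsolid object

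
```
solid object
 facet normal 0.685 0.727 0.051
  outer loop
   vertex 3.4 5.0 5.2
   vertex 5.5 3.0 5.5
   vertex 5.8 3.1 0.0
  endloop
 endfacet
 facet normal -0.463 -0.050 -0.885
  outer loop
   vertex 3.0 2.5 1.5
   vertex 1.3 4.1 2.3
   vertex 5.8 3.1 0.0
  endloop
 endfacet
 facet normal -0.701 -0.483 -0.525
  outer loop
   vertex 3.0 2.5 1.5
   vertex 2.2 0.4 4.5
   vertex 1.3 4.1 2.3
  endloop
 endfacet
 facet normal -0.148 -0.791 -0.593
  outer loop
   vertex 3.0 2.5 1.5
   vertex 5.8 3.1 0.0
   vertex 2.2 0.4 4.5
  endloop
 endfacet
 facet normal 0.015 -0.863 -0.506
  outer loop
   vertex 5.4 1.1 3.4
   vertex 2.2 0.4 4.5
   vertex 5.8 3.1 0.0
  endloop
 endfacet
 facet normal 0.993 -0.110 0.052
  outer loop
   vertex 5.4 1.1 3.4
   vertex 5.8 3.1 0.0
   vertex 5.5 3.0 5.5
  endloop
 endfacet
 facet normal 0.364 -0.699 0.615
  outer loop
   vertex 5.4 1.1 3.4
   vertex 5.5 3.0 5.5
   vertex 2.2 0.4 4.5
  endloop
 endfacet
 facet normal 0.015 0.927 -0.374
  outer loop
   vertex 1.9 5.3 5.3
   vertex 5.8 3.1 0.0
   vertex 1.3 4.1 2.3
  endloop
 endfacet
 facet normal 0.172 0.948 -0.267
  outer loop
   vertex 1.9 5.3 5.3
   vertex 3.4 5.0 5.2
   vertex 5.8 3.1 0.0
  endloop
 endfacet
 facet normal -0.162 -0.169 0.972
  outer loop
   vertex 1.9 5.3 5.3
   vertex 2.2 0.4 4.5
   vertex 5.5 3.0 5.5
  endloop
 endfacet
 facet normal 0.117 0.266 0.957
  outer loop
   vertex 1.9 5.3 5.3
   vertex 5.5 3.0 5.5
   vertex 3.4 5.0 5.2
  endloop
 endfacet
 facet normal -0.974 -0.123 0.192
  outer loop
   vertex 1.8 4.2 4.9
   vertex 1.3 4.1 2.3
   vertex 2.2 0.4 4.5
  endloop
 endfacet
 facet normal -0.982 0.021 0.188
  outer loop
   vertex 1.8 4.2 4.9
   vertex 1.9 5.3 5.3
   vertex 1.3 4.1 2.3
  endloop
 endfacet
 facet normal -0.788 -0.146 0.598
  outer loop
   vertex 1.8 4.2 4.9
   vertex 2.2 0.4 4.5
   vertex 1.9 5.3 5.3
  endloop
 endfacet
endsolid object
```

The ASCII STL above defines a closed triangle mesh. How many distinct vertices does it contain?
9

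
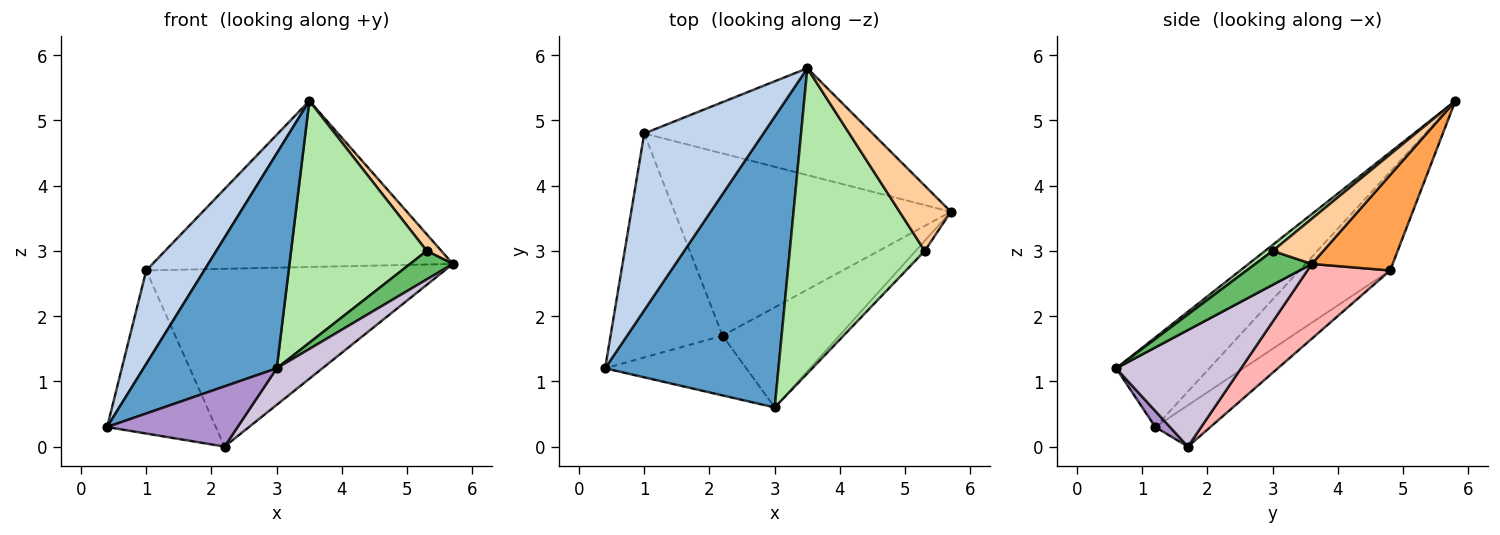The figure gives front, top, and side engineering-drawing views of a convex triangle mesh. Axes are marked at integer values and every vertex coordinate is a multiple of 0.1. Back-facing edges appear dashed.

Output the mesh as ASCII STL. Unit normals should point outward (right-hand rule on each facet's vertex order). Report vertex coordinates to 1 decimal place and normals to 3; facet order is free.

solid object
 facet normal -0.384 -0.549 0.743
  outer loop
   vertex 3.0 0.6 1.2
   vertex 3.5 5.8 5.3
   vertex 0.4 1.2 0.3
  endloop
 endfacet
 facet normal -0.591 -0.377 0.713
  outer loop
   vertex 1.0 4.8 2.7
   vertex 0.4 1.2 0.3
   vertex 3.5 5.8 5.3
  endloop
 endfacet
 facet normal 0.221 0.820 -0.528
  outer loop
   vertex 1.0 4.8 2.7
   vertex 3.5 5.8 5.3
   vertex 5.7 3.6 2.8
  endloop
 endfacet
 facet normal 0.650 -0.188 0.737
  outer loop
   vertex 5.3 3.0 3.0
   vertex 5.7 3.6 2.8
   vertex 3.5 5.8 5.3
  endloop
 endfacet
 facet normal 0.780 -0.590 -0.210
  outer loop
   vertex 5.3 3.0 3.0
   vertex 3.0 0.6 1.2
   vertex 5.7 3.6 2.8
  endloop
 endfacet
 facet normal 0.035 -0.621 0.783
  outer loop
   vertex 5.3 3.0 3.0
   vertex 3.5 5.8 5.3
   vertex 3.0 0.6 1.2
  endloop
 endfacet
 facet normal -0.286 0.564 -0.775
  outer loop
   vertex 2.2 1.7 0.0
   vertex 0.4 1.2 0.3
   vertex 1.0 4.8 2.7
  endloop
 endfacet
 facet normal 0.190 0.686 -0.703
  outer loop
   vertex 2.2 1.7 0.0
   vertex 1.0 4.8 2.7
   vertex 5.7 3.6 2.8
  endloop
 endfacet
 facet normal 0.080 -0.708 -0.702
  outer loop
   vertex 2.2 1.7 0.0
   vertex 3.0 0.6 1.2
   vertex 0.4 1.2 0.3
  endloop
 endfacet
 facet normal 0.684 -0.250 -0.685
  outer loop
   vertex 2.2 1.7 0.0
   vertex 5.7 3.6 2.8
   vertex 3.0 0.6 1.2
  endloop
 endfacet
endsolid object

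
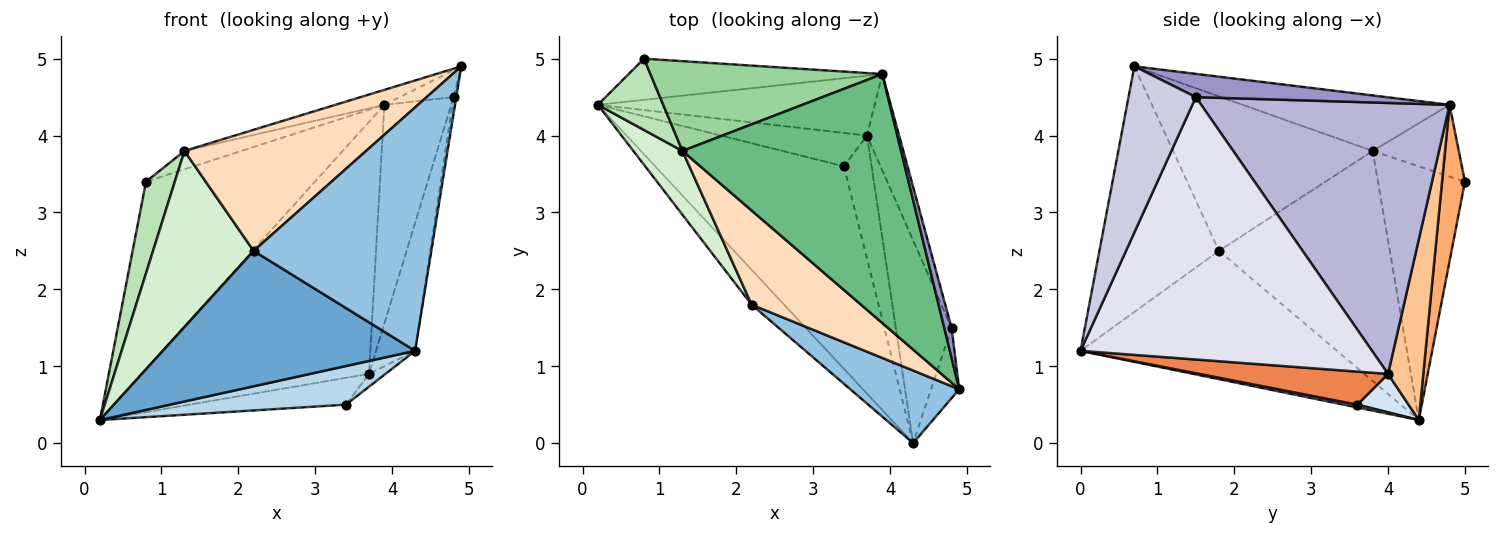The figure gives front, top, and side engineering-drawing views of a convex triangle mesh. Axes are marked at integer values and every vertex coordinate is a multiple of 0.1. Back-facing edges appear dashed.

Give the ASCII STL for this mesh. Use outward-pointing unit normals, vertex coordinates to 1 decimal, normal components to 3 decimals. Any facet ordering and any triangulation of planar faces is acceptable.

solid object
 facet normal -0.702 -0.690 -0.178
  outer loop
   vertex 2.2 1.8 2.5
   vertex 0.2 4.4 0.3
   vertex 4.3 0.0 1.2
  endloop
 endfacet
 facet normal -0.542 -0.806 0.240
  outer loop
   vertex 2.2 1.8 2.5
   vertex 4.3 0.0 1.2
   vertex 4.9 0.7 4.9
  endloop
 endfacet
 facet normal 0.015 -0.187 -0.982
  outer loop
   vertex 3.4 3.6 0.5
   vertex 4.3 0.0 1.2
   vertex 0.2 4.4 0.3
  endloop
 endfacet
 facet normal 0.201 0.613 -0.764
  outer loop
   vertex 3.4 3.6 0.5
   vertex 0.2 4.4 0.3
   vertex 3.7 4.0 0.9
  endloop
 endfacet
 facet normal 0.765 0.067 -0.641
  outer loop
   vertex 3.4 3.6 0.5
   vertex 3.7 4.0 0.9
   vertex 4.3 0.0 1.2
  endloop
 endfacet
 facet normal 0.131 0.968 -0.213
  outer loop
   vertex 3.9 4.8 4.4
   vertex 0.2 4.4 0.3
   vertex 0.8 5.0 3.4
  endloop
 endfacet
 facet normal 0.149 0.962 -0.228
  outer loop
   vertex 3.9 4.8 4.4
   vertex 3.7 4.0 0.9
   vertex 0.2 4.4 0.3
  endloop
 endfacet
 facet normal -0.655 -0.596 0.464
  outer loop
   vertex 1.3 3.8 3.8
   vertex 2.2 1.8 2.5
   vertex 4.9 0.7 4.9
  endloop
 endfacet
 facet normal -0.246 0.058 0.968
  outer loop
   vertex 1.3 3.8 3.8
   vertex 4.9 0.7 4.9
   vertex 3.9 4.8 4.4
  endloop
 endfacet
 facet normal -0.290 0.192 0.938
  outer loop
   vertex 1.3 3.8 3.8
   vertex 3.9 4.8 4.4
   vertex 0.8 5.0 3.4
  endloop
 endfacet
 facet normal -0.922 -0.305 0.238
  outer loop
   vertex 1.3 3.8 3.8
   vertex 0.8 5.0 3.4
   vertex 0.2 4.4 0.3
  endloop
 endfacet
 facet normal -0.848 -0.499 0.181
  outer loop
   vertex 1.3 3.8 3.8
   vertex 0.2 4.4 0.3
   vertex 2.2 1.8 2.5
  endloop
 endfacet
 facet normal 0.921 0.260 0.290
  outer loop
   vertex 4.8 1.5 4.5
   vertex 3.9 4.8 4.4
   vertex 4.9 0.7 4.9
  endloop
 endfacet
 facet normal 0.959 0.258 -0.114
  outer loop
   vertex 4.8 1.5 4.5
   vertex 3.7 4.0 0.9
   vertex 3.9 4.8 4.4
  endloop
 endfacet
 facet normal 0.985 0.040 -0.167
  outer loop
   vertex 4.8 1.5 4.5
   vertex 4.9 0.7 4.9
   vertex 4.3 0.0 1.2
  endloop
 endfacet
 facet normal 0.970 0.130 -0.206
  outer loop
   vertex 4.8 1.5 4.5
   vertex 4.3 0.0 1.2
   vertex 3.7 4.0 0.9
  endloop
 endfacet
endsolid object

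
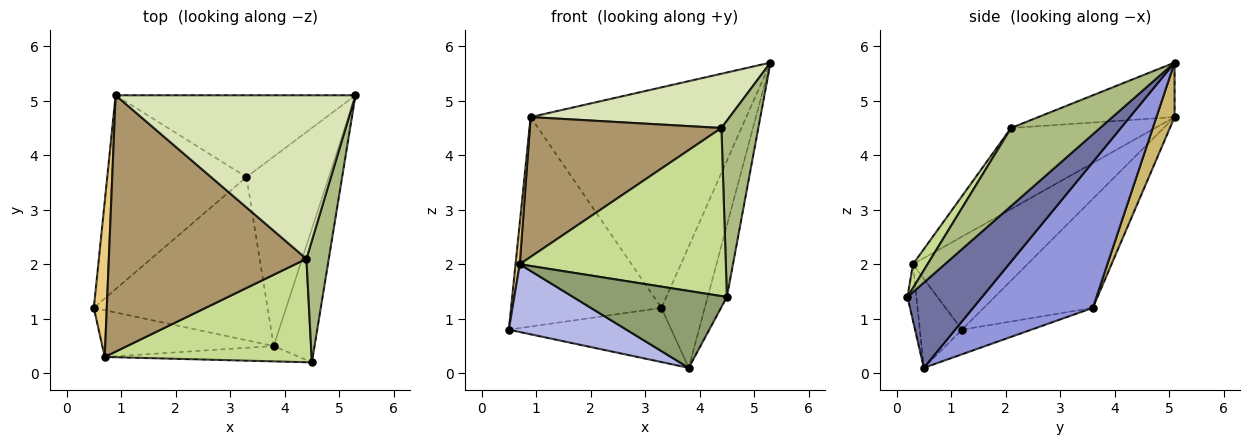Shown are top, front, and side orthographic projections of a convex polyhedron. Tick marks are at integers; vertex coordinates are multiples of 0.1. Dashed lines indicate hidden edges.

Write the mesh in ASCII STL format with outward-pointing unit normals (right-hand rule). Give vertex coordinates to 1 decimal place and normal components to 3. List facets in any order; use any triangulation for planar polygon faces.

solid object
 facet normal 0.879 0.226 -0.421
  outer loop
   vertex 3.8 0.5 0.1
   vertex 5.3 5.1 5.7
   vertex 4.5 0.2 1.4
  endloop
 endfacet
 facet normal -0.133 0.312 -0.941
  outer loop
   vertex 3.3 3.6 1.2
   vertex 3.8 0.5 0.1
   vertex 0.5 1.2 0.8
  endloop
 endfacet
 facet normal 0.830 0.300 -0.469
  outer loop
   vertex 3.3 3.6 1.2
   vertex 5.3 5.1 5.7
   vertex 3.8 0.5 0.1
  endloop
 endfacet
 facet normal -0.283 -0.789 -0.545
  outer loop
   vertex 0.7 0.3 2.0
   vertex 0.5 1.2 0.8
   vertex 3.8 0.5 0.1
  endloop
 endfacet
 facet normal -0.057 -0.979 -0.195
  outer loop
   vertex 0.7 0.3 2.0
   vertex 3.8 0.5 0.1
   vertex 4.5 0.2 1.4
  endloop
 endfacet
 facet normal 0.893 -0.370 0.256
  outer loop
   vertex 4.4 2.1 4.5
   vertex 4.5 0.2 1.4
   vertex 5.3 5.1 5.7
  endloop
 endfacet
 facet normal 0.060 -0.850 0.523
  outer loop
   vertex 4.4 2.1 4.5
   vertex 0.7 0.3 2.0
   vertex 4.5 0.2 1.4
  endloop
 endfacet
 facet normal -0.211 -0.308 0.928
  outer loop
   vertex 0.9 5.1 4.7
   vertex 4.4 2.1 4.5
   vertex 5.3 5.1 5.7
  endloop
 endfacet
 facet normal -0.339 -0.450 0.826
  outer loop
   vertex 0.9 5.1 4.7
   vertex 0.7 0.3 2.0
   vertex 4.4 2.1 4.5
  endloop
 endfacet
 facet normal 0.079 0.935 -0.347
  outer loop
   vertex 0.9 5.1 4.7
   vertex 5.3 5.1 5.7
   vertex 3.3 3.6 1.2
  endloop
 endfacet
 facet normal -0.990 -0.036 0.138
  outer loop
   vertex 0.9 5.1 4.7
   vertex 0.5 1.2 0.8
   vertex 0.7 0.3 2.0
  endloop
 endfacet
 facet normal -0.470 0.648 -0.600
  outer loop
   vertex 0.9 5.1 4.7
   vertex 3.3 3.6 1.2
   vertex 0.5 1.2 0.8
  endloop
 endfacet
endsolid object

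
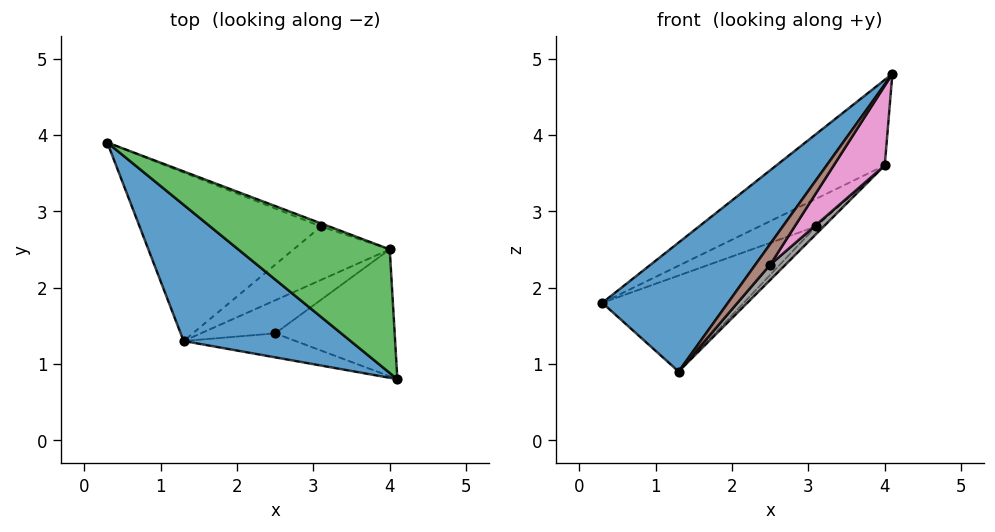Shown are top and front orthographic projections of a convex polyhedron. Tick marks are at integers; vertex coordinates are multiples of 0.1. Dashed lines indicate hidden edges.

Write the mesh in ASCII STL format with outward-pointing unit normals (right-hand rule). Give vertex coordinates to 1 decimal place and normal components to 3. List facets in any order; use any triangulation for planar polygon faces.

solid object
 facet normal -0.750 -0.455 0.480
  outer loop
   vertex 1.3 1.3 0.9
   vertex 4.1 0.8 4.8
   vertex 0.3 3.9 1.8
  endloop
 endfacet
 facet normal 0.451 0.442 -0.776
  outer loop
   vertex 3.1 2.8 2.8
   vertex 1.3 1.3 0.9
   vertex 0.3 3.9 1.8
  endloop
 endfacet
 facet normal -0.181 0.560 0.808
  outer loop
   vertex 4.0 2.5 3.6
   vertex 0.3 3.9 1.8
   vertex 4.1 0.8 4.8
  endloop
 endfacet
 facet normal 0.395 0.913 -0.102
  outer loop
   vertex 4.0 2.5 3.6
   vertex 3.1 2.8 2.8
   vertex 0.3 3.9 1.8
  endloop
 endfacet
 facet normal 0.680 0.104 -0.726
  outer loop
   vertex 4.0 2.5 3.6
   vertex 1.3 1.3 0.9
   vertex 3.1 2.8 2.8
  endloop
 endfacet
 facet normal 0.684 -0.477 -0.552
  outer loop
   vertex 2.5 1.4 2.3
   vertex 4.1 0.8 4.8
   vertex 1.3 1.3 0.9
  endloop
 endfacet
 facet normal 0.747 -0.353 -0.563
  outer loop
   vertex 2.5 1.4 2.3
   vertex 4.0 2.5 3.6
   vertex 4.1 0.8 4.8
  endloop
 endfacet
 facet normal 0.738 -0.283 -0.613
  outer loop
   vertex 2.5 1.4 2.3
   vertex 1.3 1.3 0.9
   vertex 4.0 2.5 3.6
  endloop
 endfacet
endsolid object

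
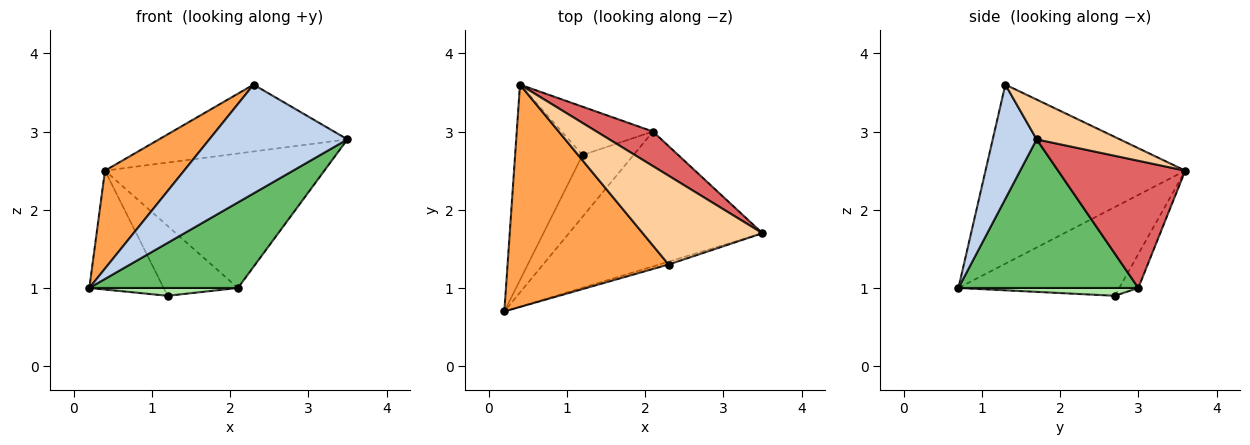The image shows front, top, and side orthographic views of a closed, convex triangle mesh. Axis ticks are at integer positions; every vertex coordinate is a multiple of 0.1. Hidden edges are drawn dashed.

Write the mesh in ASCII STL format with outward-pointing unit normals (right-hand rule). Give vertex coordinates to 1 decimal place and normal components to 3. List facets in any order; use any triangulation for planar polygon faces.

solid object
 facet normal -0.747 0.345 -0.568
  outer loop
   vertex 1.2 2.7 0.9
   vertex 0.2 0.7 1.0
   vertex 0.4 3.6 2.5
  endloop
 endfacet
 facet normal 0.303 -0.953 -0.025
  outer loop
   vertex 2.3 1.3 3.6
   vertex 0.2 0.7 1.0
   vertex 3.5 1.7 2.9
  endloop
 endfacet
 facet normal -0.713 -0.283 0.641
  outer loop
   vertex 2.3 1.3 3.6
   vertex 0.4 3.6 2.5
   vertex 0.2 0.7 1.0
  endloop
 endfacet
 facet normal 0.257 0.581 0.772
  outer loop
   vertex 2.3 1.3 3.6
   vertex 3.5 1.7 2.9
   vertex 0.4 3.6 2.5
  endloop
 endfacet
 facet normal 0.544 -0.449 -0.708
  outer loop
   vertex 2.1 3.0 1.0
   vertex 3.5 1.7 2.9
   vertex 0.2 0.7 1.0
  endloop
 endfacet
 facet normal 0.150 -0.124 -0.981
  outer loop
   vertex 2.1 3.0 1.0
   vertex 0.2 0.7 1.0
   vertex 1.2 2.7 0.9
  endloop
 endfacet
 facet normal 0.490 0.845 0.217
  outer loop
   vertex 2.1 3.0 1.0
   vertex 0.4 3.6 2.5
   vertex 3.5 1.7 2.9
  endloop
 endfacet
 facet normal -0.207 0.805 -0.556
  outer loop
   vertex 2.1 3.0 1.0
   vertex 1.2 2.7 0.9
   vertex 0.4 3.6 2.5
  endloop
 endfacet
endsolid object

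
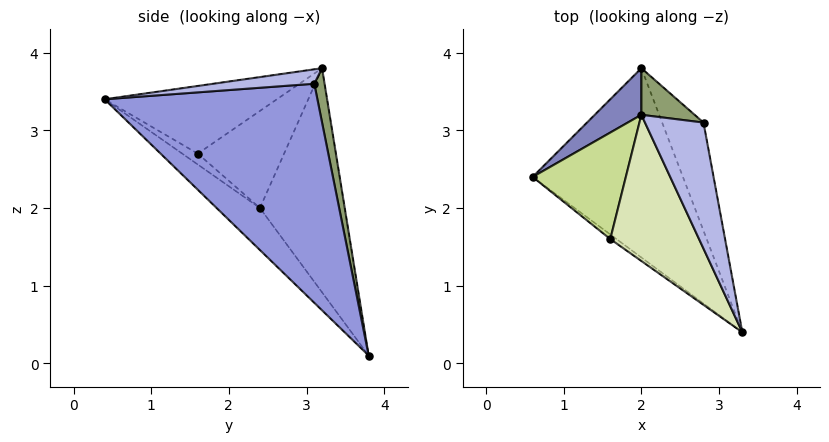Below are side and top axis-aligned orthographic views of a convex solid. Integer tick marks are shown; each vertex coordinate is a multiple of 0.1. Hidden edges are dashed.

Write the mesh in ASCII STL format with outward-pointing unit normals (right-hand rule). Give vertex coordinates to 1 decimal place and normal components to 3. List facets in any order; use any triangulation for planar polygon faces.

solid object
 facet normal -0.187 -0.720 -0.668
  outer loop
   vertex 2.0 3.8 0.1
   vertex 3.3 0.4 3.4
   vertex 0.6 2.4 2.0
  endloop
 endfacet
 facet normal -0.610 0.782 0.127
  outer loop
   vertex 2.0 3.2 3.8
   vertex 2.0 3.8 0.1
   vertex 0.6 2.4 2.0
  endloop
 endfacet
 facet normal 0.964 0.192 -0.182
  outer loop
   vertex 2.8 3.1 3.6
   vertex 3.3 0.4 3.4
   vertex 2.0 3.8 0.1
  endloop
 endfacet
 facet normal 0.239 -0.028 0.971
  outer loop
   vertex 2.8 3.1 3.6
   vertex 2.0 3.2 3.8
   vertex 3.3 0.4 3.4
  endloop
 endfacet
 facet normal 0.161 0.974 0.158
  outer loop
   vertex 2.8 3.1 3.6
   vertex 2.0 3.8 0.1
   vertex 2.0 3.2 3.8
  endloop
 endfacet
 facet normal -0.477 -0.835 -0.273
  outer loop
   vertex 1.6 1.6 2.7
   vertex 0.6 2.4 2.0
   vertex 3.3 0.4 3.4
  endloop
 endfacet
 facet normal -0.692 -0.284 0.664
  outer loop
   vertex 1.6 1.6 2.7
   vertex 2.0 3.2 3.8
   vertex 0.6 2.4 2.0
  endloop
 endfacet
 facet normal -0.564 -0.367 0.740
  outer loop
   vertex 1.6 1.6 2.7
   vertex 3.3 0.4 3.4
   vertex 2.0 3.2 3.8
  endloop
 endfacet
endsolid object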